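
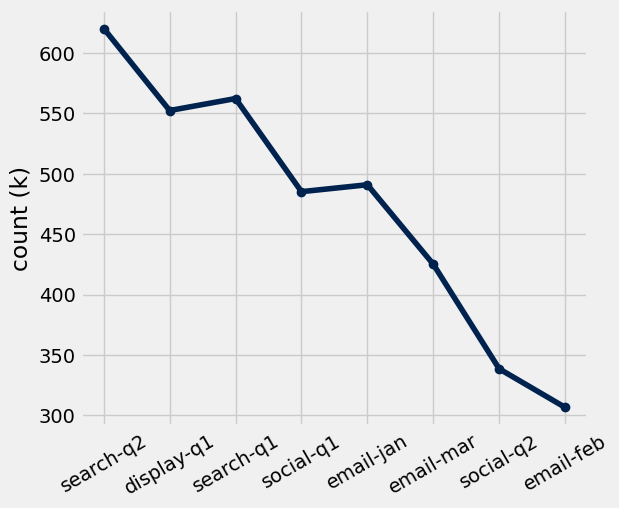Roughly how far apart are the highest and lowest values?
≈ 300

Max search-q2 ≈ 600, min email-feb ≈ 300; range ≈ 300.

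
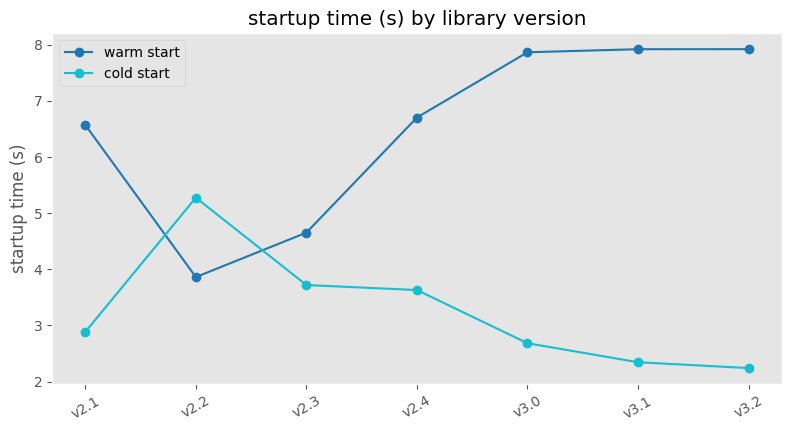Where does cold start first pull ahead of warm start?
v2.2

v2.1: cold start ≈ 3.0 vs warm start ≈ 6.5 (not yet); v2.2: cold start ≈ 5.5 vs warm start ≈ 4.0 (first crossover).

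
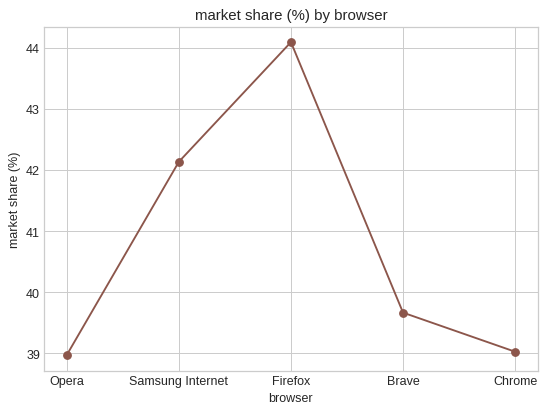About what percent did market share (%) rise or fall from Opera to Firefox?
≈ +12.8%

Opera ≈ 39.0, Firefox ≈ 44.0; (44.0 − 39.0) / 39.0 ≈ +12.8%.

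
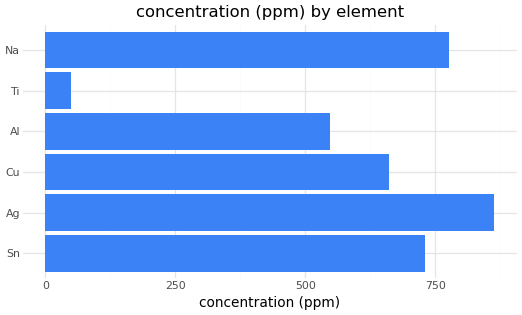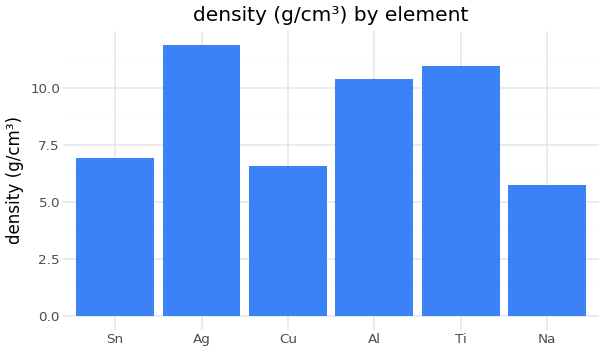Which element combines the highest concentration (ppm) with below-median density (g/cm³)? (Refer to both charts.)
Chart 2 median density (g/cm³) ≈ 8; below-median elements: Sn, Cu, Na. Among those, Na has the highest concentration (ppm) (≈ 800).

Na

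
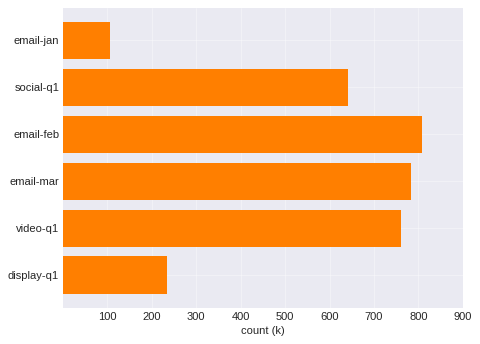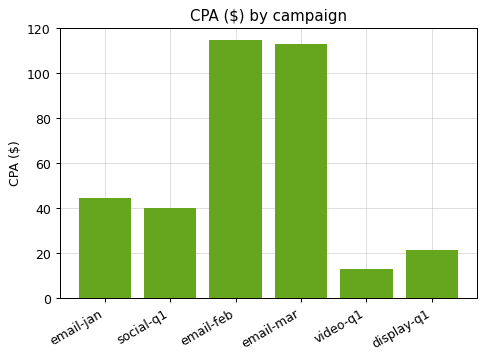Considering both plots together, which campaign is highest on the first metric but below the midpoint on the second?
Chart 2 median CPA ($) ≈ 40; below-median campaigns: social-q1, video-q1, display-q1. Among those, video-q1 has the highest count (k) (≈ 800).

video-q1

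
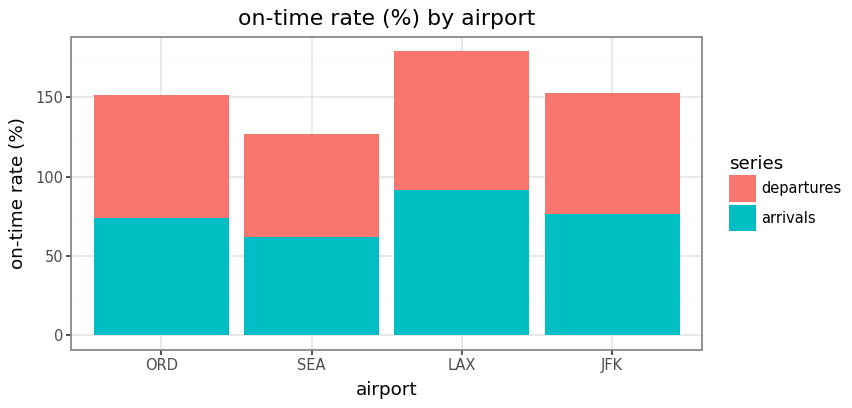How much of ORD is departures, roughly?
departures top ≈ 160, bottom ≈ 80; segment ≈ 80.

≈ 80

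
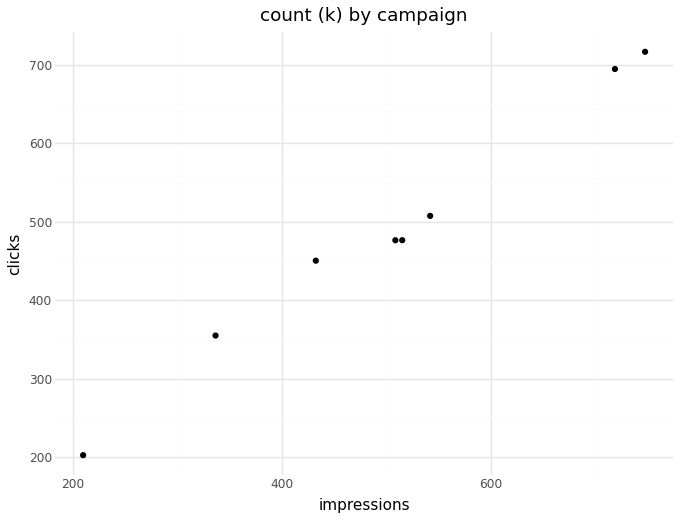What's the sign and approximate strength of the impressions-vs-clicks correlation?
positive, strong

Points are positively correlated; strong (|r| ≈ 1.0).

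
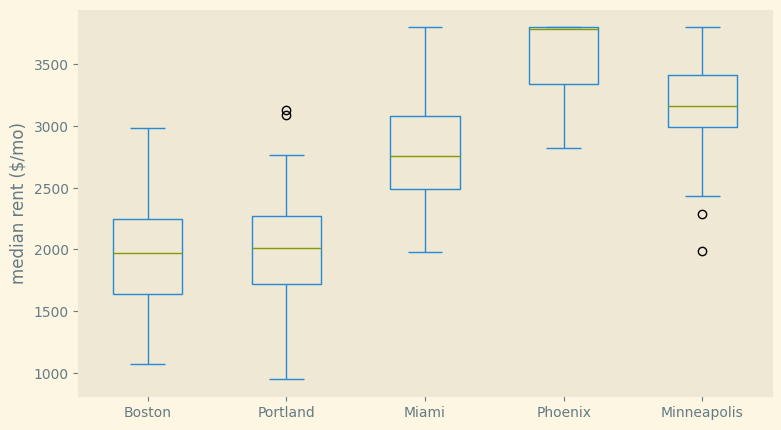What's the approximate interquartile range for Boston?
Q3 ≈ 2200, Q1 ≈ 1600; IQR ≈ 600.

≈ 600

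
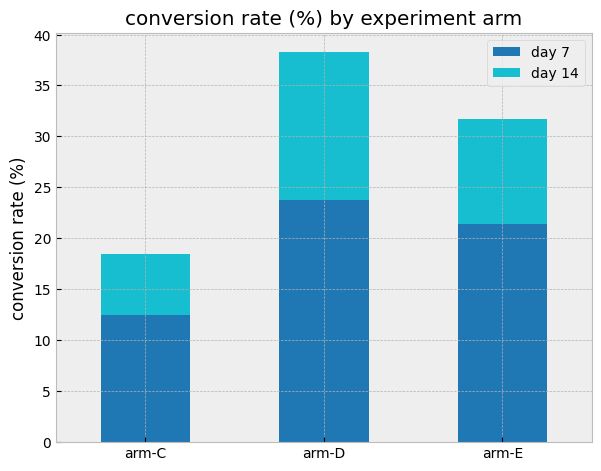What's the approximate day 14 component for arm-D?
day 14 top ≈ 40, bottom ≈ 25; segment ≈ 15.

≈ 15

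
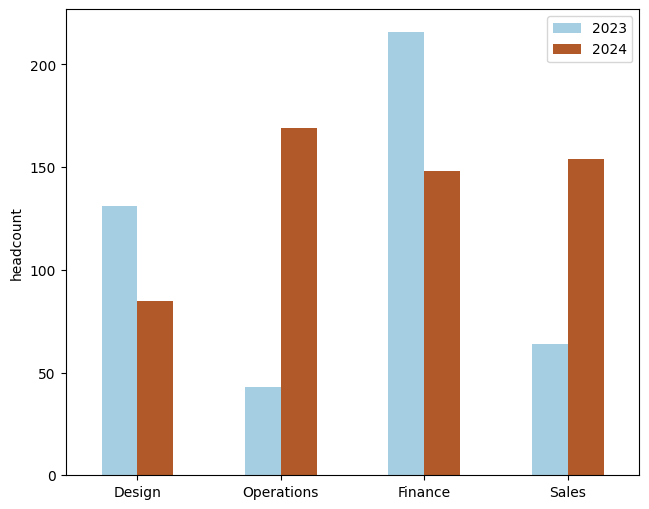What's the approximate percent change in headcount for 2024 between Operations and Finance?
≈ -12.5%

Operations ≈ 160, Finance ≈ 140; (140 − 160) / 160 ≈ -12.5%.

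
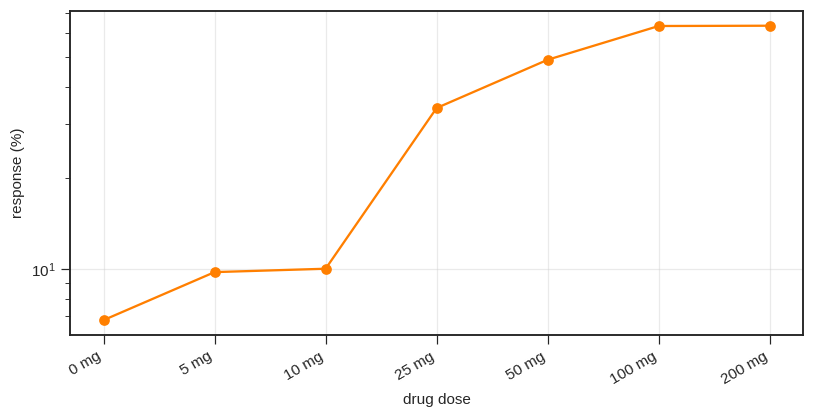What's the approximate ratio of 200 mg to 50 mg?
≈ 1.3×

200 mg ≈ 65, 50 mg ≈ 50; 65/50 ≈ 1.3.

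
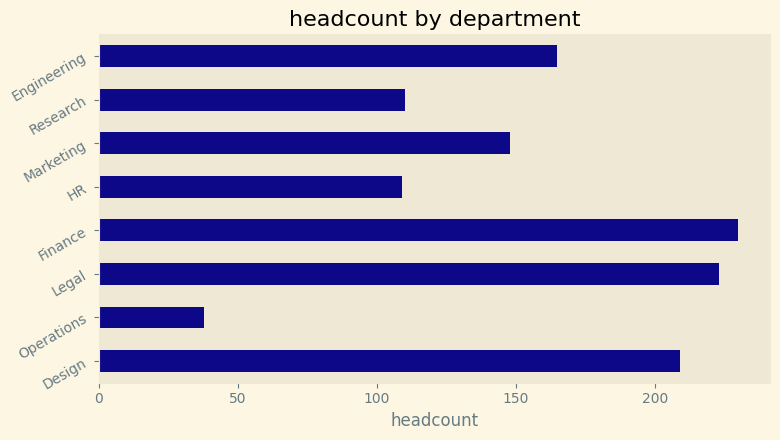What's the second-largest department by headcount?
Top 3: Finance ≈ 240, Legal ≈ 220, Design ≈ 200.

Legal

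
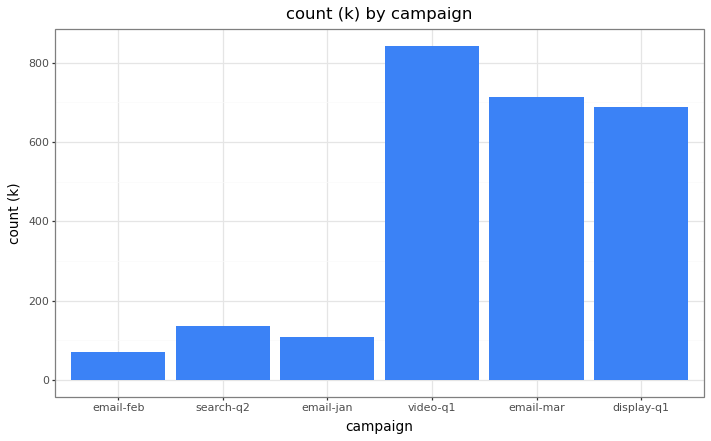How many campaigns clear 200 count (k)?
Above 200: video-q1, email-mar, display-q1.

3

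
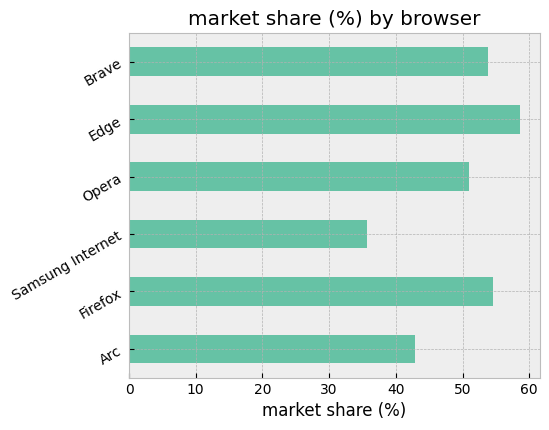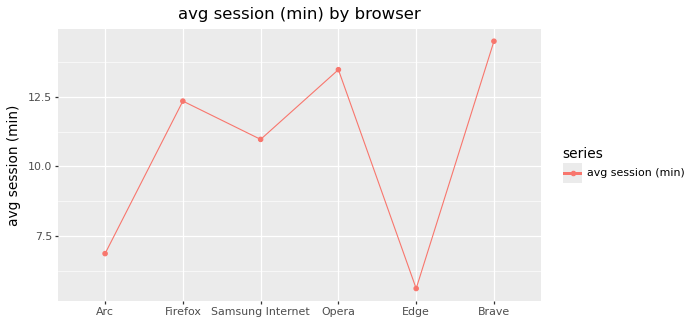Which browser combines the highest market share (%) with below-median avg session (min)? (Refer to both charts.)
Edge

Chart 2 median avg session (min) ≈ 12; below-median browsers: Arc, Samsung Internet, Edge. Among those, Edge has the highest market share (%) (≈ 60).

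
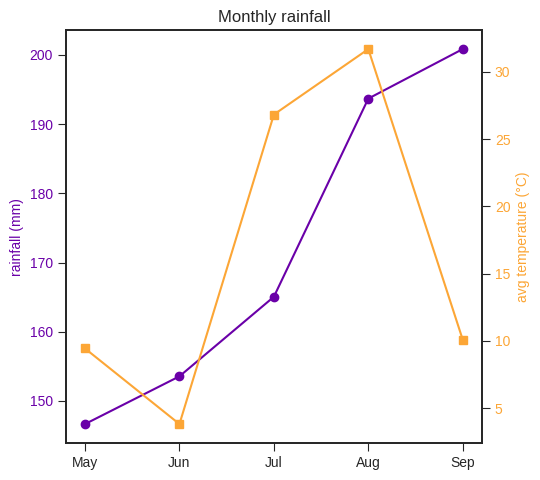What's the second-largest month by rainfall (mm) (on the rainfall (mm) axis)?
Aug

Top 3 (on the rainfall (mm) axis): Sep ≈ 200, Aug ≈ 195, Jul ≈ 165.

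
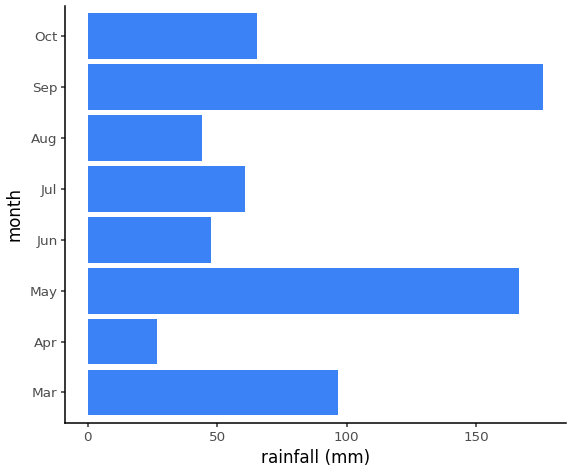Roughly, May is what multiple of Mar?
≈ 1.6×

May ≈ 160, Mar ≈ 100; 160/100 ≈ 1.6.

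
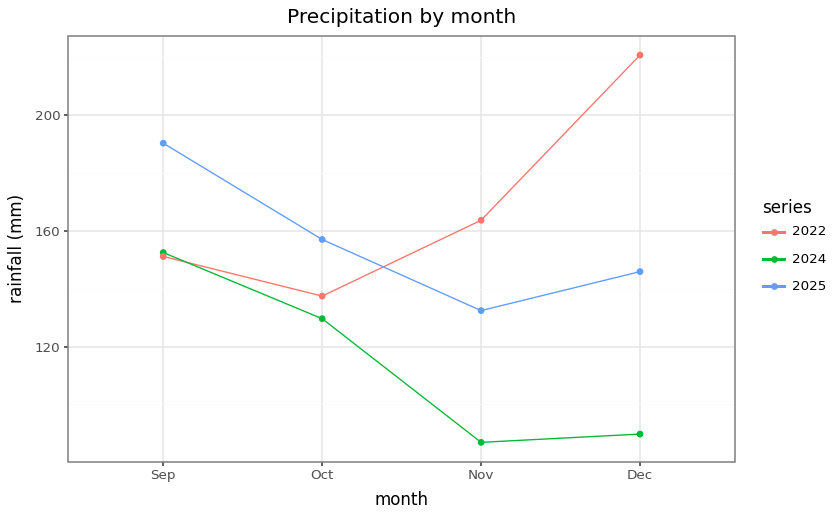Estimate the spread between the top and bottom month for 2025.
Max Sep ≈ 200, min Nov ≈ 140; range ≈ 60.

≈ 60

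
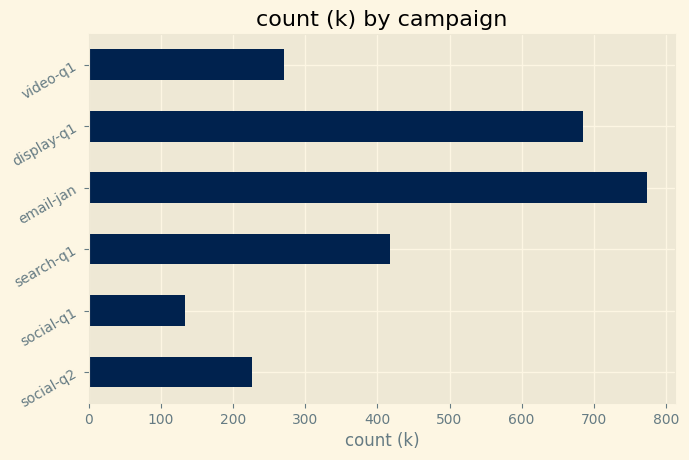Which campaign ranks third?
Top 4: email-jan ≈ 800, display-q1 ≈ 700, search-q1 ≈ 400, video-q1 ≈ 300.

search-q1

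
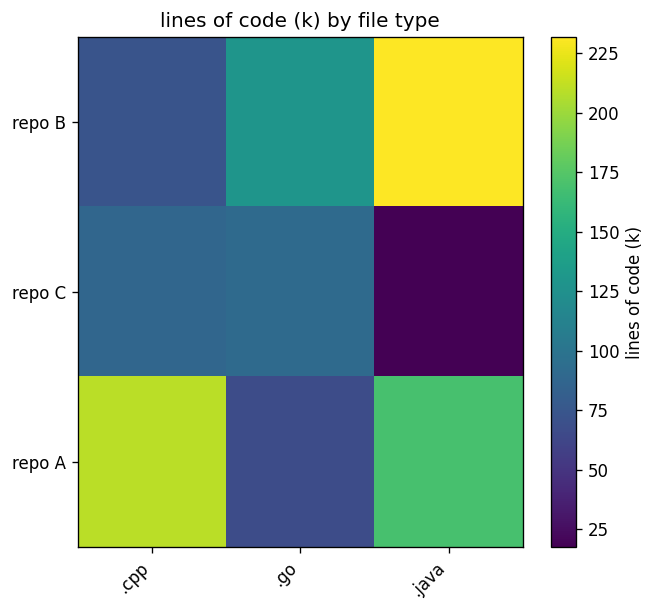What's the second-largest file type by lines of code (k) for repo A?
.java

Top 3 for repo A: .cpp ≈ 200, .java ≈ 160, .go ≈ 60.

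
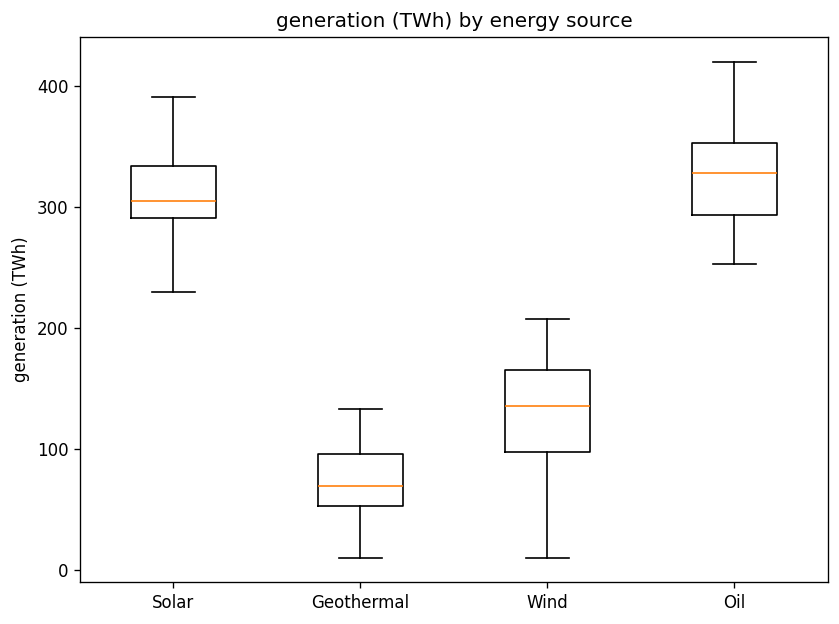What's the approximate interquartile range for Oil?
Q3 ≈ 350, Q1 ≈ 300; IQR ≈ 50.

≈ 50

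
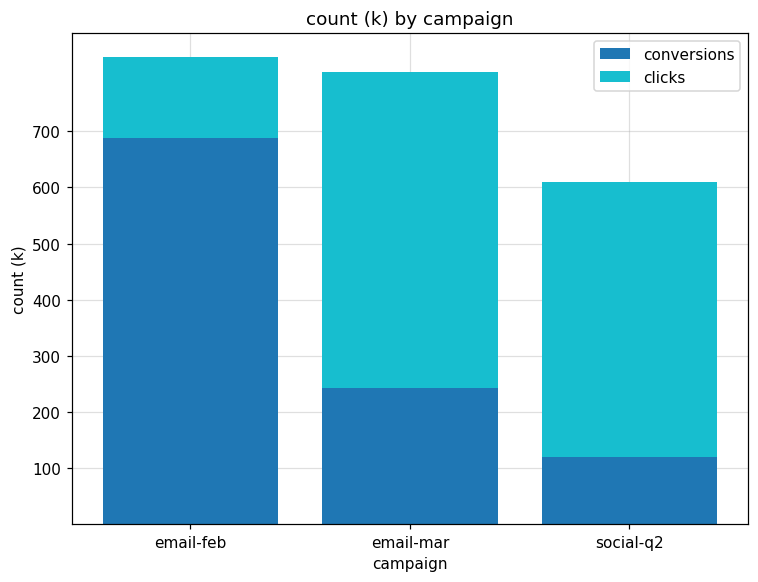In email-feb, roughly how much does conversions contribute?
conversions top ≈ 700, bottom ≈ 0; segment ≈ 700.

≈ 700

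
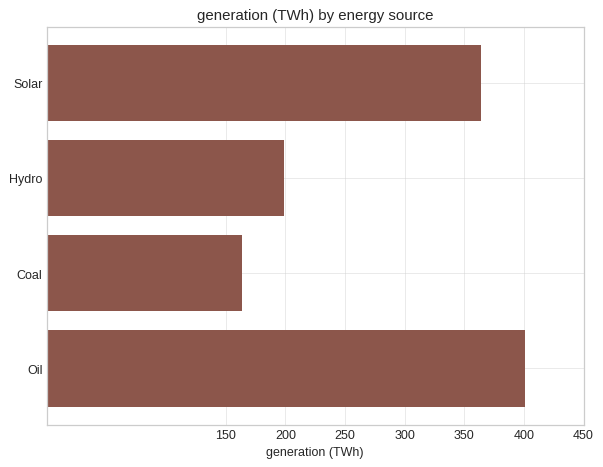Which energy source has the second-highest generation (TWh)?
Solar

Top 3: Oil ≈ 400, Solar ≈ 350, Hydro ≈ 200.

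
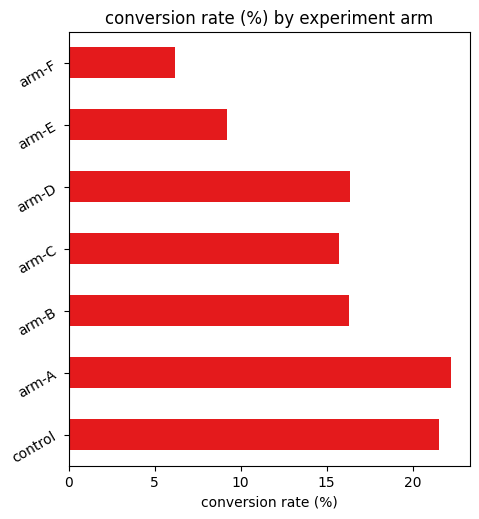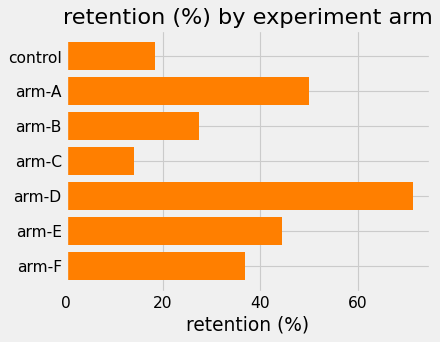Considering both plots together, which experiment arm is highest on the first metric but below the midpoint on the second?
Chart 2 median retention (%) ≈ 40; below-median experiment arms: control, arm-B, arm-C. Among those, control has the highest conversion rate (%) (≈ 20).

control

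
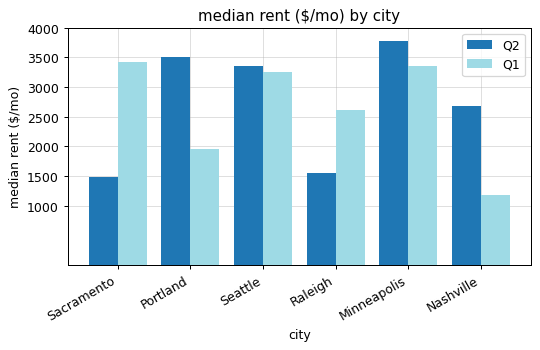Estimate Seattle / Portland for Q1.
≈ 1.5×

Seattle ≈ 3000, Portland ≈ 2000; 3000/2000 ≈ 1.5.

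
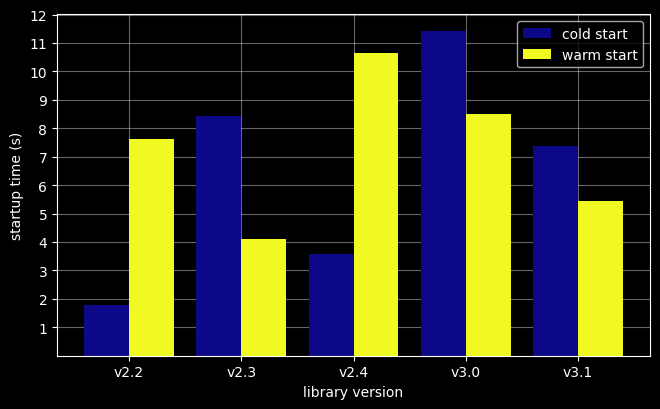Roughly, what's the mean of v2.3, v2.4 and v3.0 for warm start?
(4 + 11 + 9) / 3 ≈ 8.

≈ 8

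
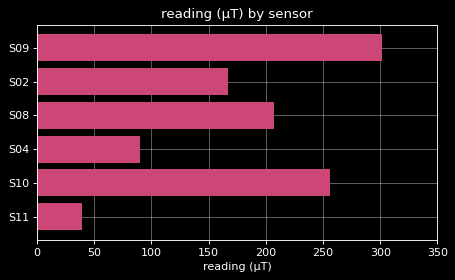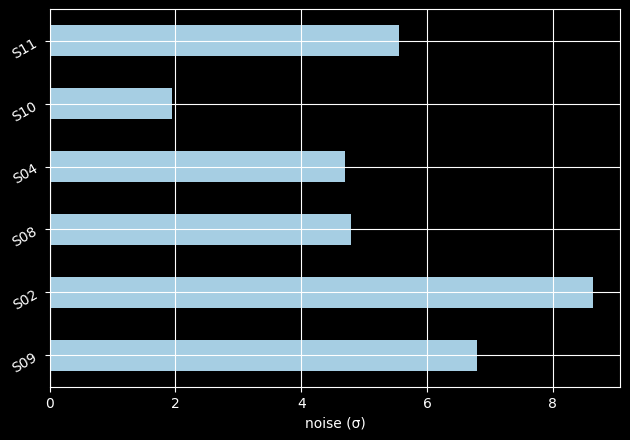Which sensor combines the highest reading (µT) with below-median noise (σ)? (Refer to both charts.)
Chart 2 median noise (σ) ≈ 5; below-median sensors: S08, S04, S10. Among those, S10 has the highest reading (µT) (≈ 250).

S10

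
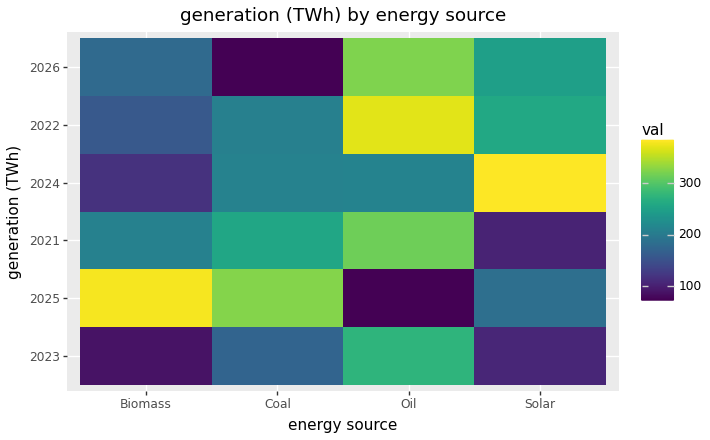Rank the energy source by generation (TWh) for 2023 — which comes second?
Top 3 for 2023: Oil ≈ 250, Coal ≈ 150, Solar ≈ 100.

Coal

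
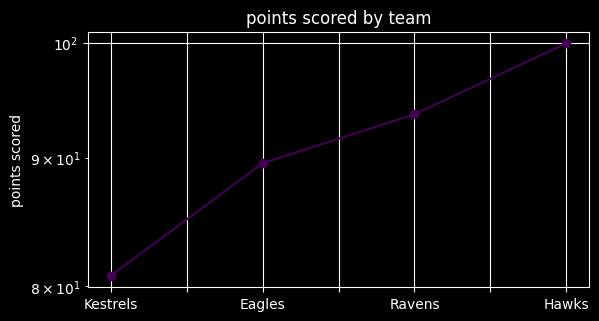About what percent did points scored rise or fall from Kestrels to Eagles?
≈ +12.5%

Kestrels ≈ 80, Eagles ≈ 90; (90 − 80) / 80 ≈ +12.5%.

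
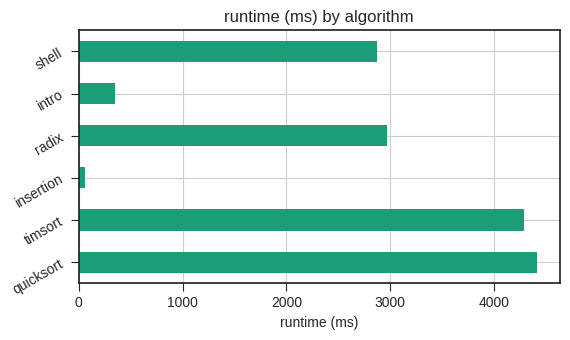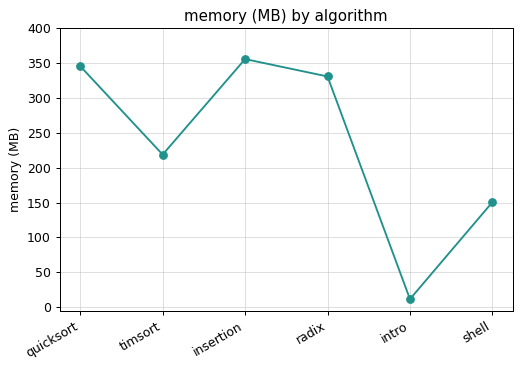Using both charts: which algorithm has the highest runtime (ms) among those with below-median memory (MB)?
Chart 2 median memory (MB) ≈ 300; below-median algorithms: timsort, intro, shell. Among those, timsort has the highest runtime (ms) (≈ 4500).

timsort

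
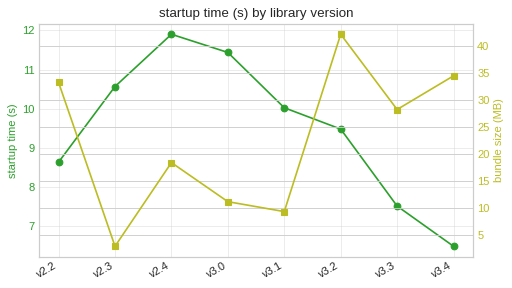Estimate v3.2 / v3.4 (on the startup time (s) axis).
≈ 1.46×

v3.2 ≈ 9.5, v3.4 ≈ 6.5; 9.5/6.5 ≈ 1.46.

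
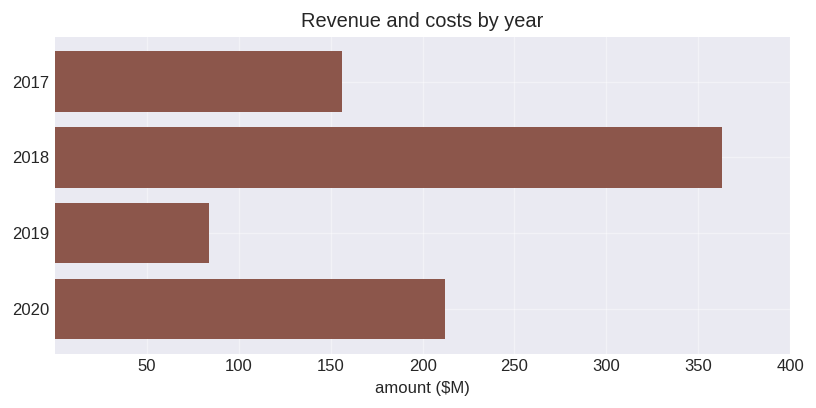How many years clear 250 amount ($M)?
Above 250: 2018.

1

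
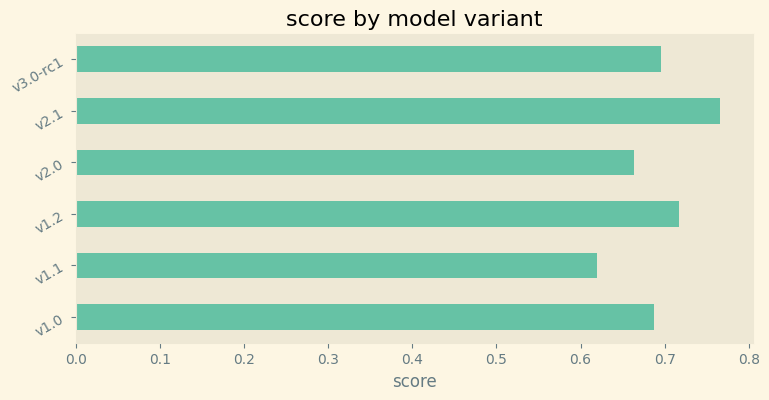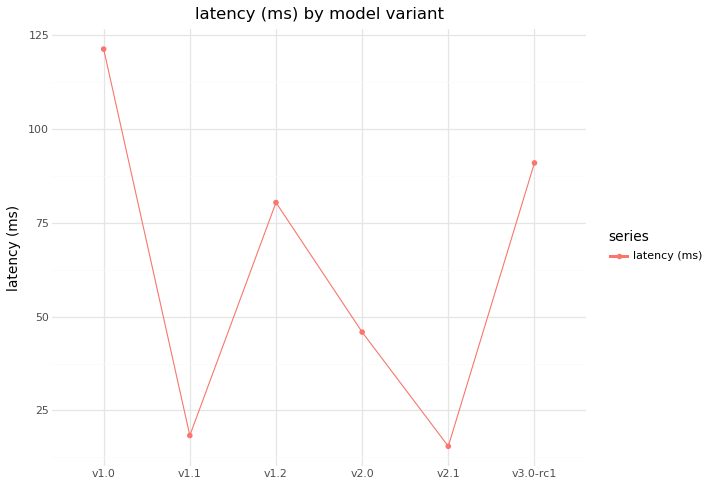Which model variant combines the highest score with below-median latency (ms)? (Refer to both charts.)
v2.1

Chart 2 median latency (ms) ≈ 60; below-median model variants: v1.1, v2.0, v2.1. Among those, v2.1 has the highest score (≈ 0.8).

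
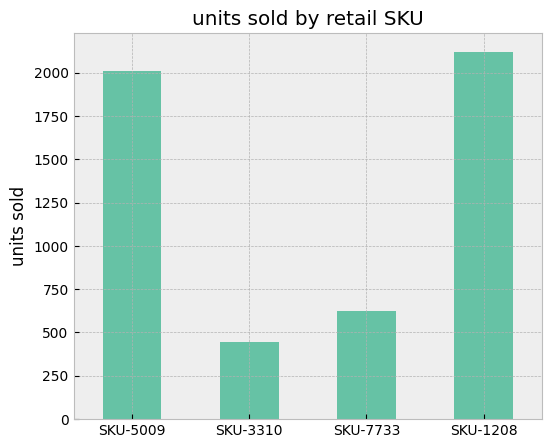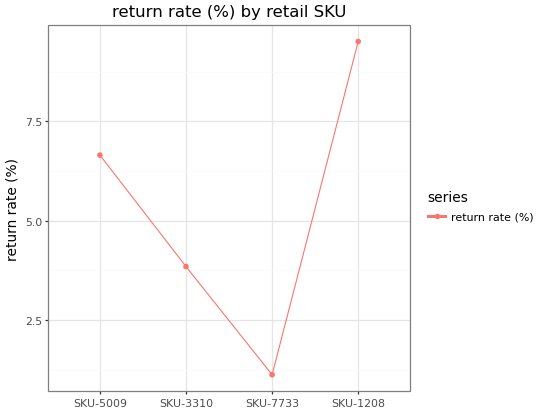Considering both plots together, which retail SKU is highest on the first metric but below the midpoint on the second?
Chart 2 median return rate (%) ≈ 5; below-median retail SKUs: SKU-3310, SKU-7733. Among those, SKU-7733 has the highest units sold (≈ 600).

SKU-7733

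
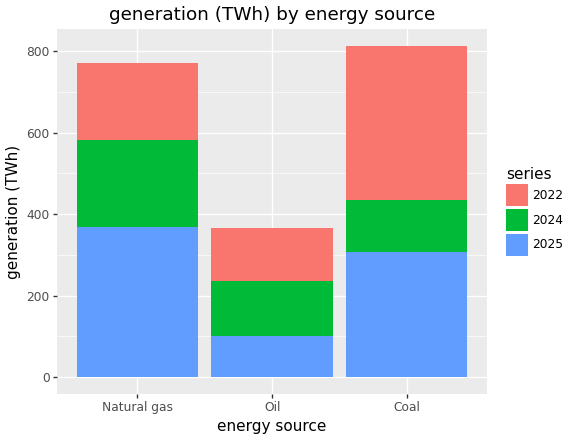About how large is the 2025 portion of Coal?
2025 top ≈ 300, bottom ≈ 0; segment ≈ 300.

≈ 300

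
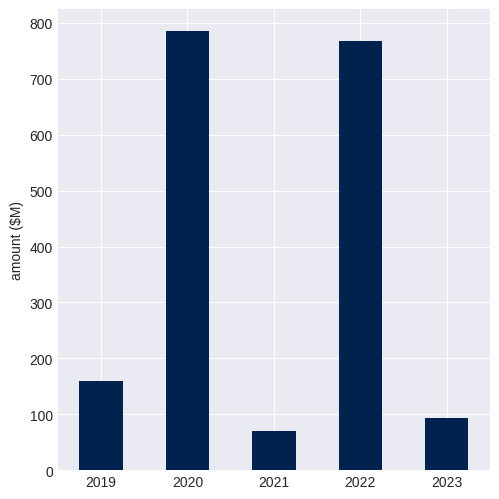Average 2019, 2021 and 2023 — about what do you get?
(200 + 100 + 100) / 3 ≈ 133.

≈ 133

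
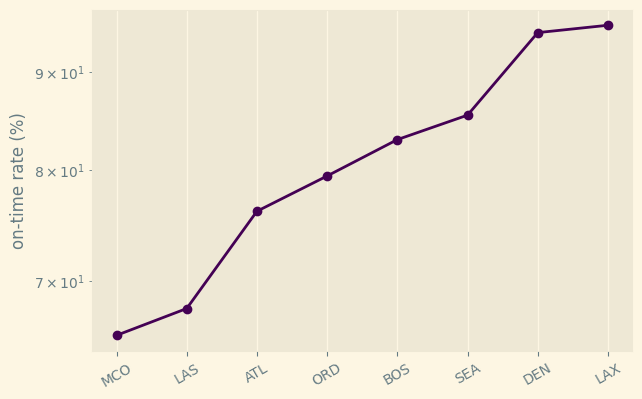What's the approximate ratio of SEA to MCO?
SEA ≈ 85, MCO ≈ 65; 85/65 ≈ 1.31.

≈ 1.31×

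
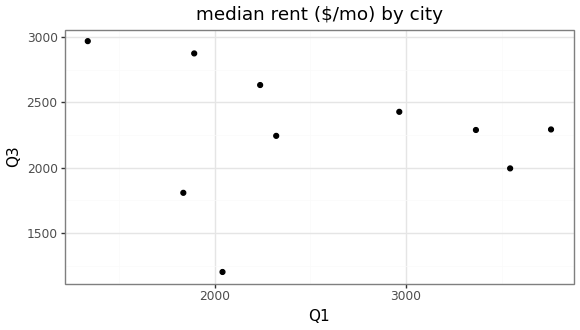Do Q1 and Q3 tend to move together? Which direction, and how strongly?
no clear correlation

Points are roughly uncorrelated; weak (|r| ≈ 0.2).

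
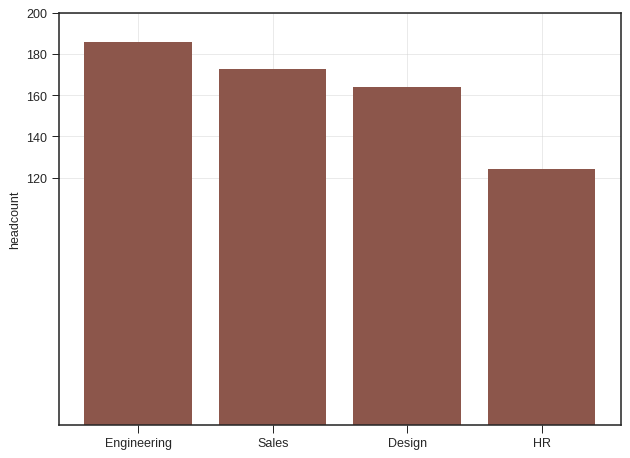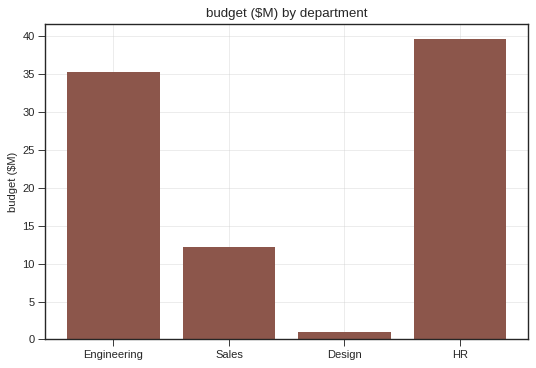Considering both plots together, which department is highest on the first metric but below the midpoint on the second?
Sales

Chart 2 median budget ($M) ≈ 25; below-median departments: Sales, Design. Among those, Sales has the highest headcount (≈ 180).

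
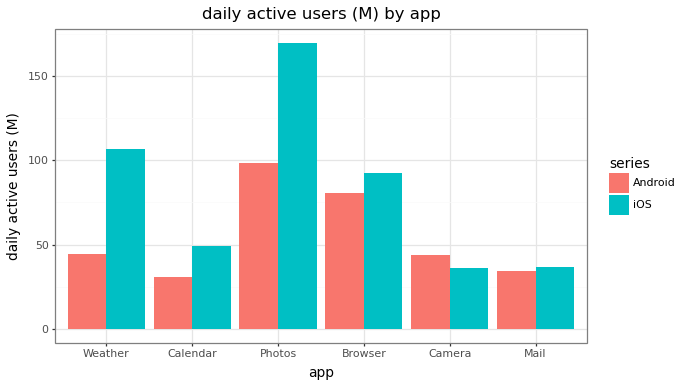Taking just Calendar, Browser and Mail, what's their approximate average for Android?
(40 + 80 + 40) / 3 ≈ 53.

≈ 53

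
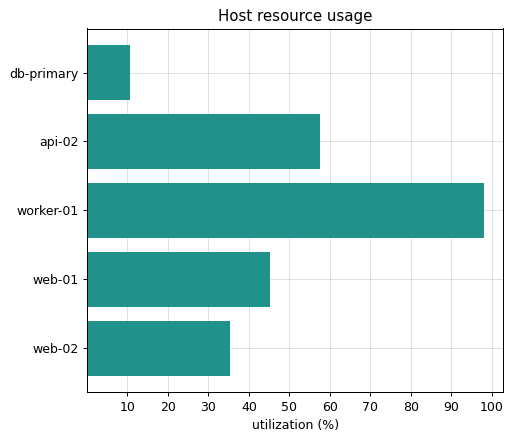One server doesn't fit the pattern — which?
worker-01

worker-01 ≈ 100; the rest sit between ≈ 10 and ≈ 60.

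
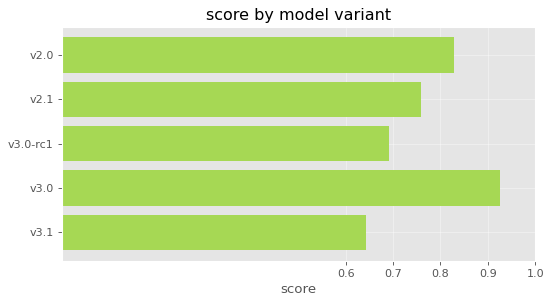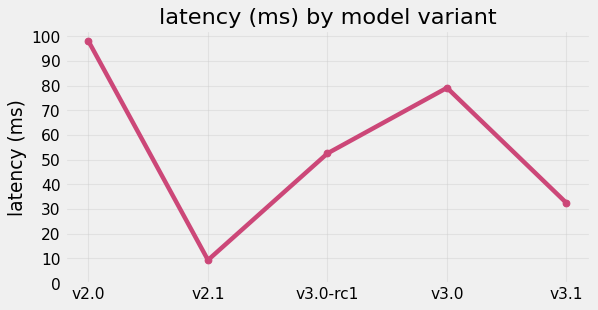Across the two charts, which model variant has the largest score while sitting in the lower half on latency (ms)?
Chart 2 median latency (ms) ≈ 50; below-median model variants: v2.1, v3.1. Among those, v2.1 has the highest score (≈ 0.8).

v2.1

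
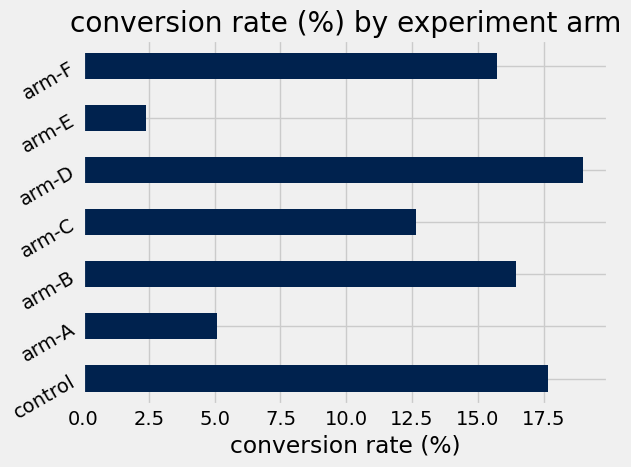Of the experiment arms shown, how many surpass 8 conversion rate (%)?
Above 8: control, arm-B, arm-C, arm-D, arm-F.

5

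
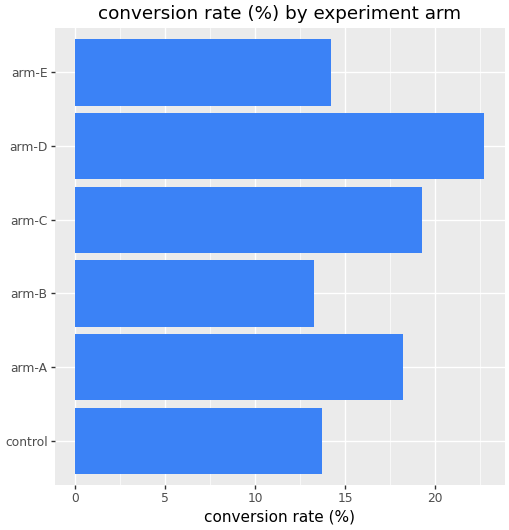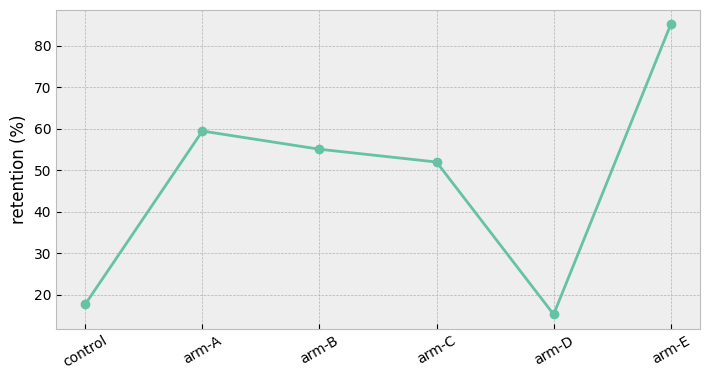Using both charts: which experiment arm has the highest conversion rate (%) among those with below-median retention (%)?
arm-D

Chart 2 median retention (%) ≈ 50; below-median experiment arms: control, arm-C, arm-D. Among those, arm-D has the highest conversion rate (%) (≈ 25).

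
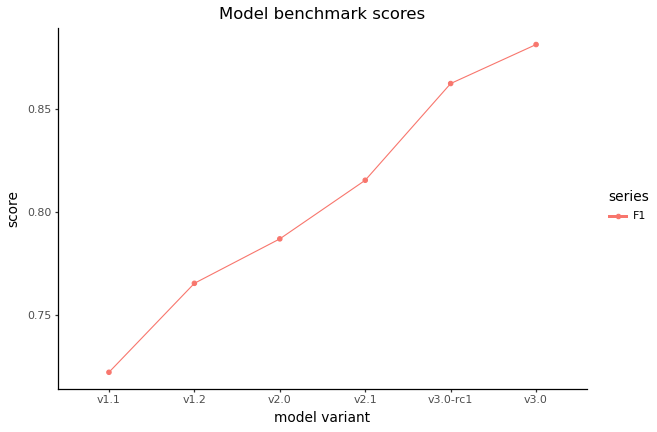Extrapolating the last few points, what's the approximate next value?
≈ 0.91

Last three: 0.82, 0.86, 0.88 → slope ≈ 0.03/step → next ≈ 0.91.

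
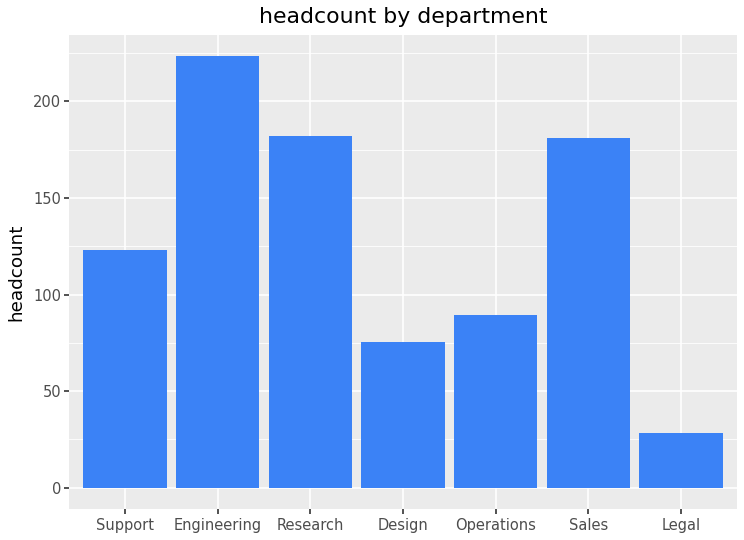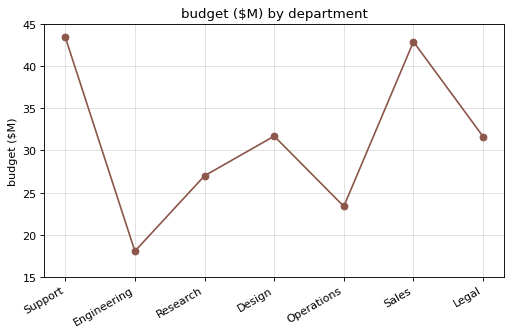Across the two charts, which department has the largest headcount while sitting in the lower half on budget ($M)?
Engineering

Chart 2 median budget ($M) ≈ 30; below-median departments: Engineering, Research, Operations. Among those, Engineering has the highest headcount (≈ 225).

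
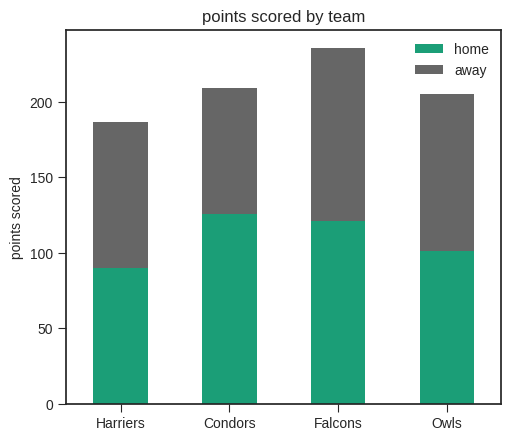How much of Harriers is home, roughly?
home top ≈ 80, bottom ≈ 0; segment ≈ 80.

≈ 80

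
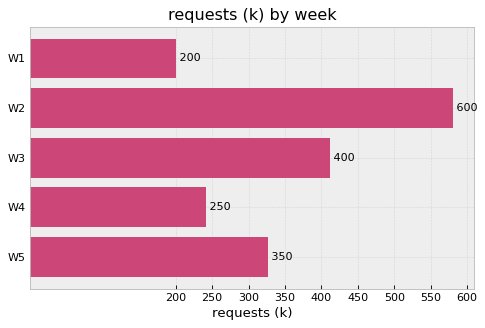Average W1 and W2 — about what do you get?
≈ 400

(200 + 600) / 2 ≈ 400.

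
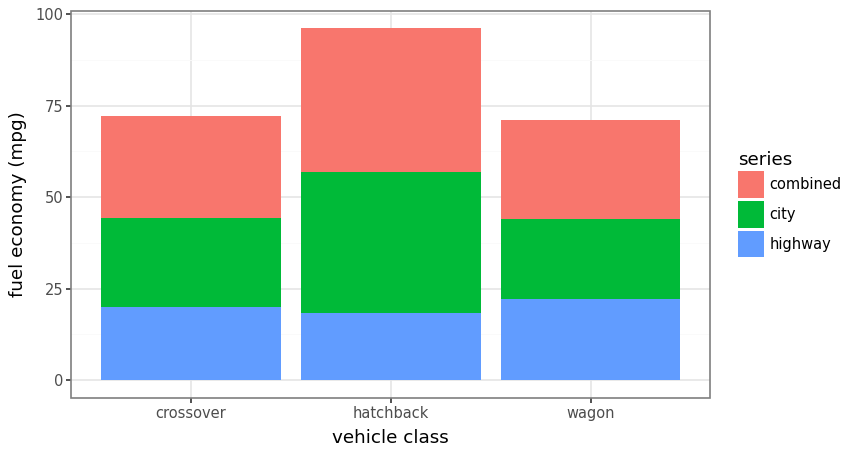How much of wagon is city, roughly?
≈ 20

city top ≈ 40, bottom ≈ 20; segment ≈ 20.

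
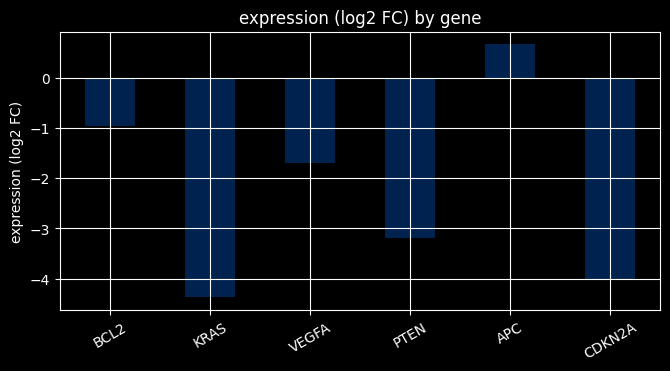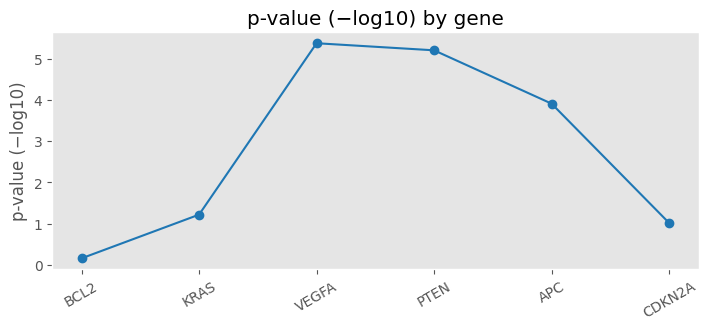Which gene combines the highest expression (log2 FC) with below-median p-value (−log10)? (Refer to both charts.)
Chart 2 median p-value (−log10) ≈ 2.5; below-median genes: BCL2, KRAS, CDKN2A. Among those, BCL2 has the highest expression (log2 FC) (≈ -1).

BCL2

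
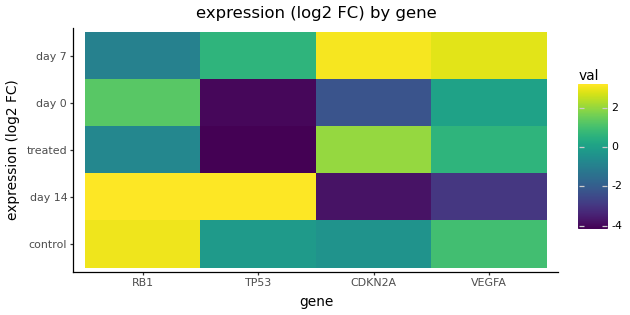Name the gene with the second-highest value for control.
VEGFA

Top 3 for control: RB1 ≈ 3, VEGFA ≈ 1, TP53 ≈ 0.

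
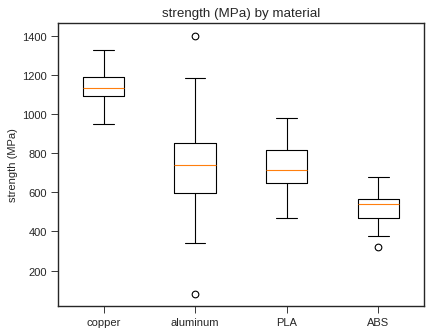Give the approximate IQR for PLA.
Q3 ≈ 800, Q1 ≈ 650; IQR ≈ 150.

≈ 150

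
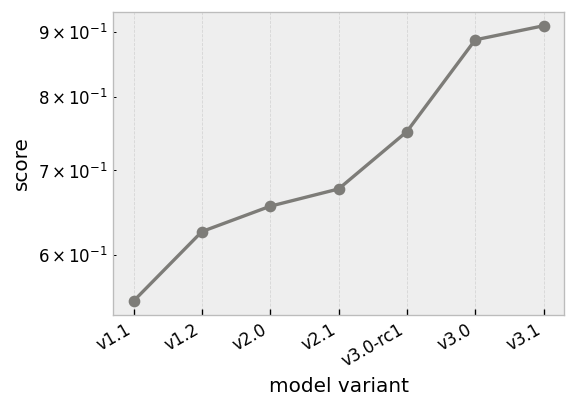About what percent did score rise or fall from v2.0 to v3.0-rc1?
v2.0 ≈ 0.65, v3.0-rc1 ≈ 0.75; (0.75 − 0.65) / 0.65 ≈ +15.4%.

≈ +15.4%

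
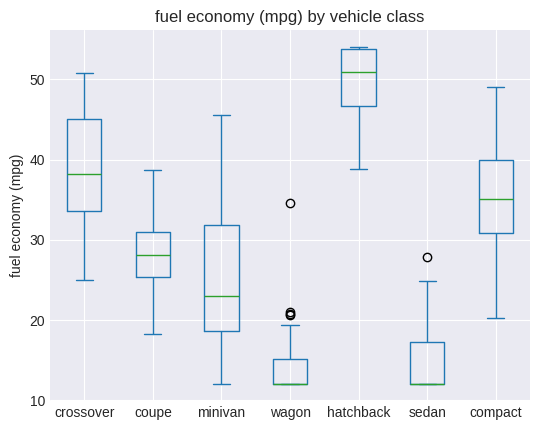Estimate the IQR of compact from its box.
≈ 10

Q3 ≈ 40, Q1 ≈ 30; IQR ≈ 10.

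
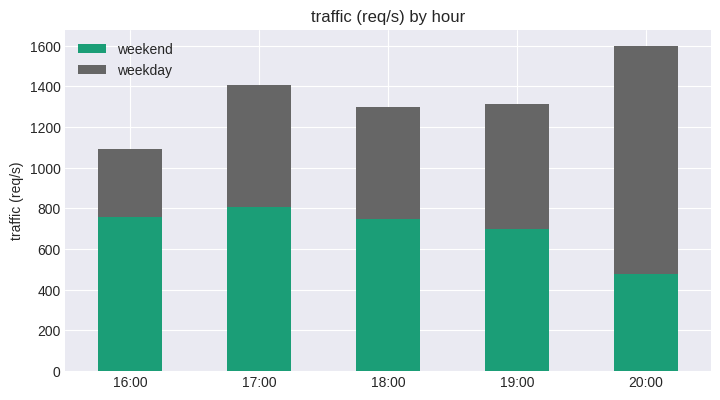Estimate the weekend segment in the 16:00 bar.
weekend top ≈ 800, bottom ≈ 0; segment ≈ 800.

≈ 800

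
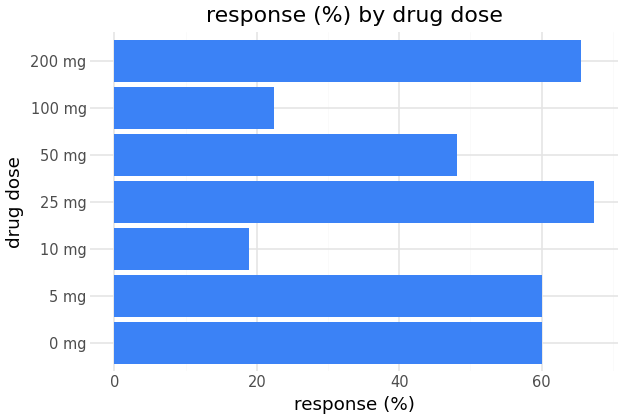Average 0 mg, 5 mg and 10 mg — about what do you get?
(60 + 60 + 20) / 3 ≈ 47.

≈ 47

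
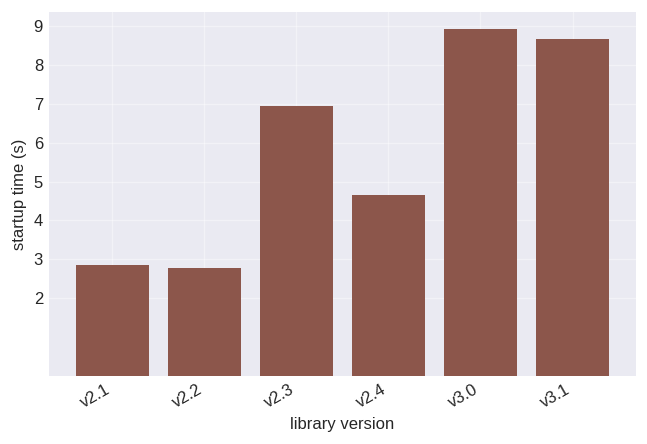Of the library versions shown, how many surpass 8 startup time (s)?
2

Above 8: v3.0, v3.1.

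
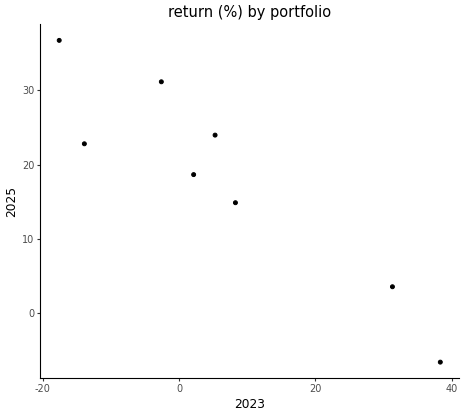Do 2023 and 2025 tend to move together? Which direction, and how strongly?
negative, strong

Points are negatively correlated; strong (|r| ≈ 0.9).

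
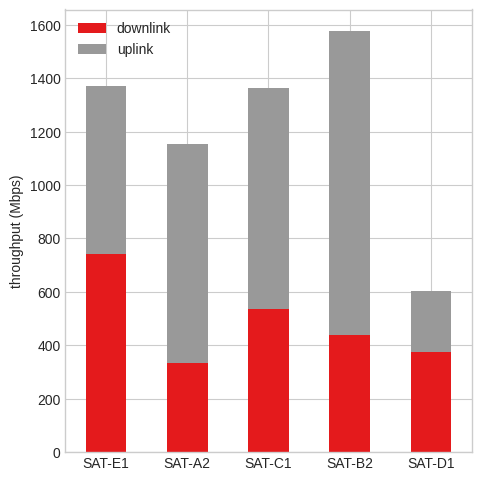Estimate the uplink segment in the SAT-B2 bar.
≈ 1200

uplink top ≈ 1600, bottom ≈ 400; segment ≈ 1200.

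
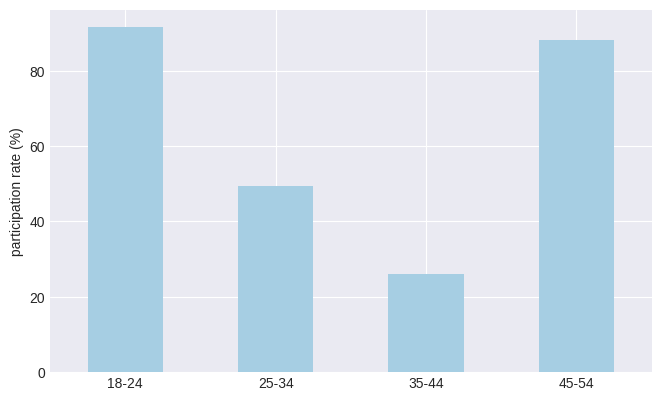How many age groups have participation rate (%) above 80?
2

Above 80: 18-24, 45-54.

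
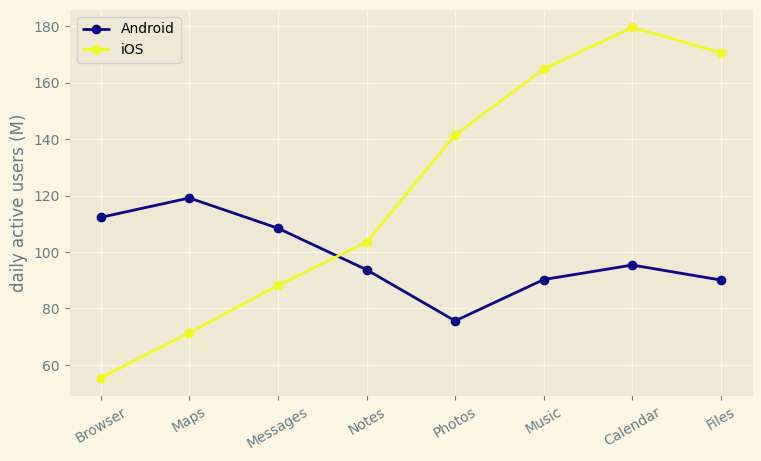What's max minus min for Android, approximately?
≈ 40

Max Maps ≈ 120, min Photos ≈ 80; range ≈ 40.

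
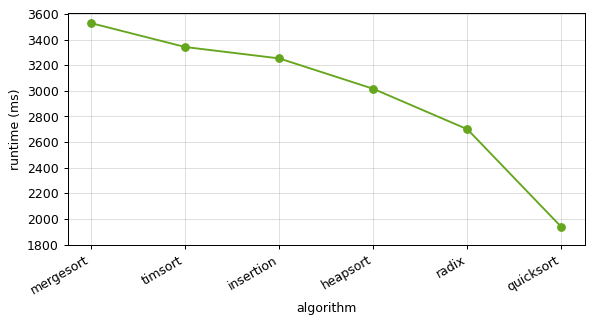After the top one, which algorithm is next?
Top 3: mergesort ≈ 3600, timsort ≈ 3400, insertion ≈ 3200.

timsort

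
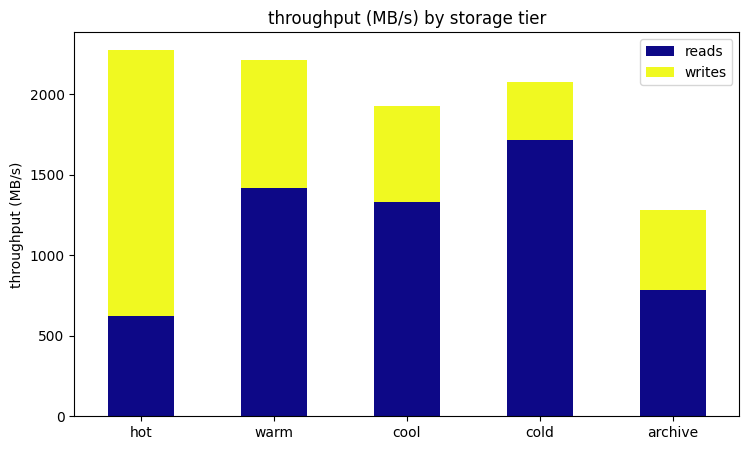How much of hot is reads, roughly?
reads top ≈ 600, bottom ≈ 0; segment ≈ 600.

≈ 600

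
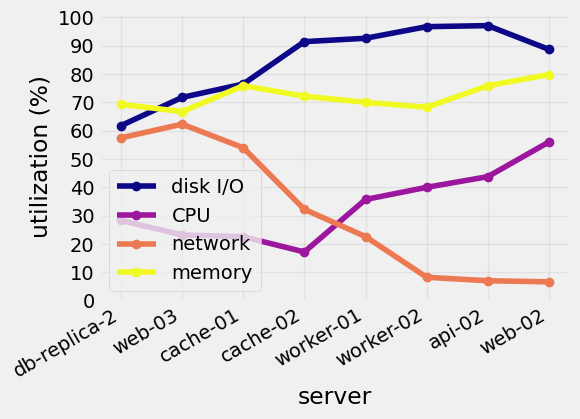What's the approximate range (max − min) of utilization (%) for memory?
≈ 10

Max web-02 ≈ 80, min web-03 ≈ 70; range ≈ 10.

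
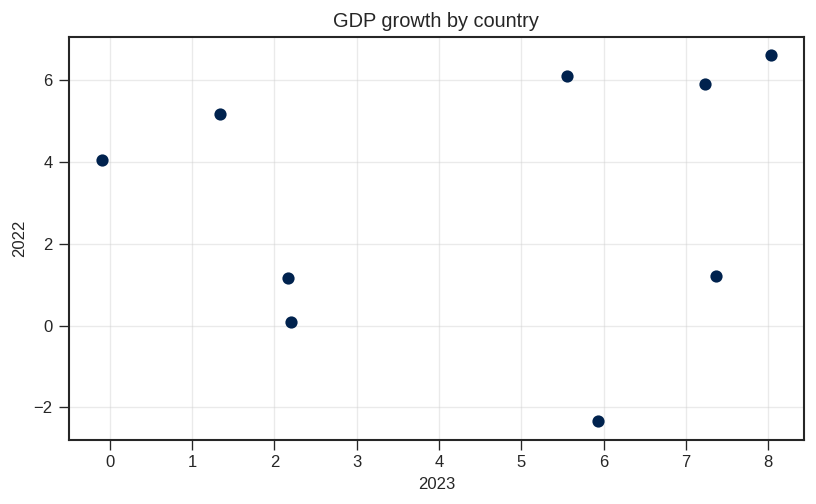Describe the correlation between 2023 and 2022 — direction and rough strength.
no clear correlation

Points are roughly uncorrelated; weak (|r| ≈ 0.1).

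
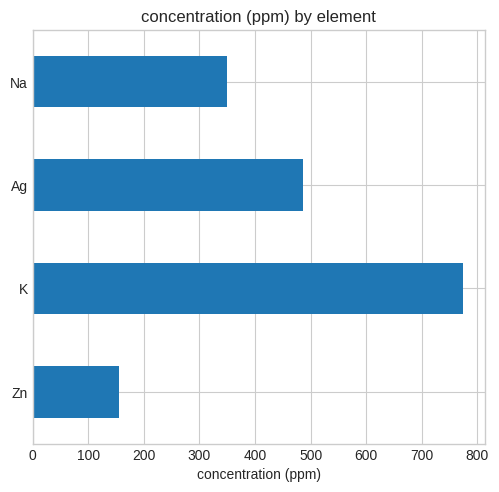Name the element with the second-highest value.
Top 3: K ≈ 800, Ag ≈ 500, Na ≈ 400.

Ag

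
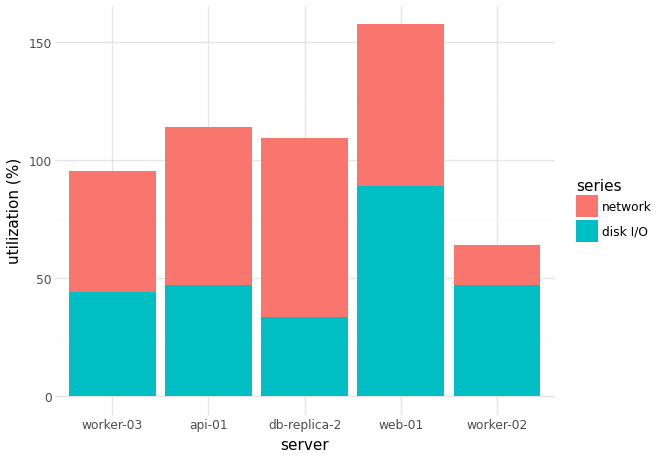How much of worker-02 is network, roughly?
network top ≈ 60, bottom ≈ 40; segment ≈ 20.

≈ 20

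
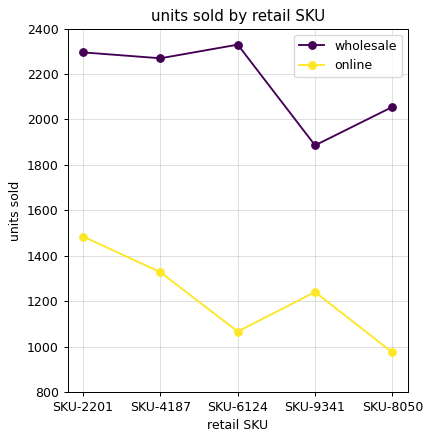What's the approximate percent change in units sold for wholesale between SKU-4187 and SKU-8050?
≈ -9.1%

SKU-4187 ≈ 2200, SKU-8050 ≈ 2000; (2000 − 2200) / 2200 ≈ -9.1%.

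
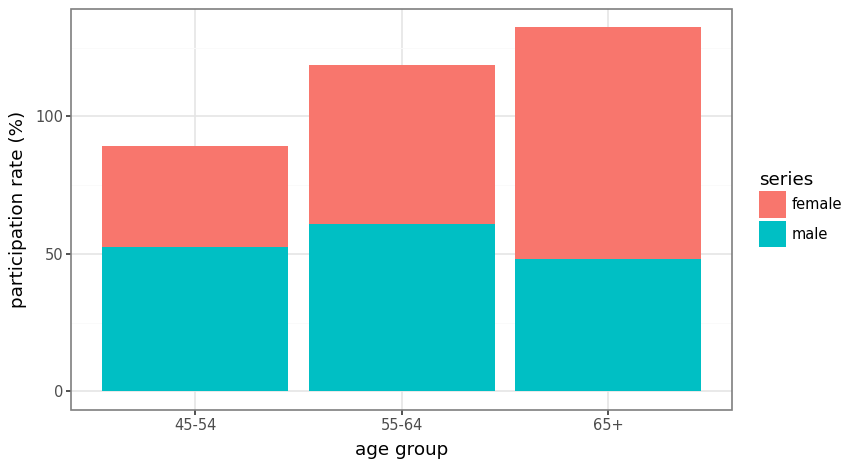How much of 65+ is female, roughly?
≈ 100

female top ≈ 140, bottom ≈ 40; segment ≈ 100.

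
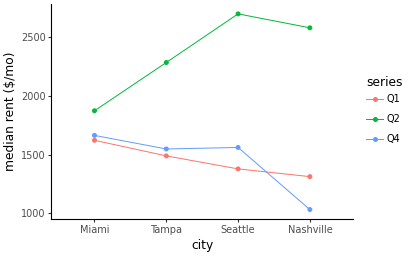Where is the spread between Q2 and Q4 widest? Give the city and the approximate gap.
Nashville: Q2 ≈ 2600, Q4 ≈ 1000 → gap ≈ 1600. Next-largest (Seattle) is only ≈ 1200.

Nashville, ≈ 1600 $/mo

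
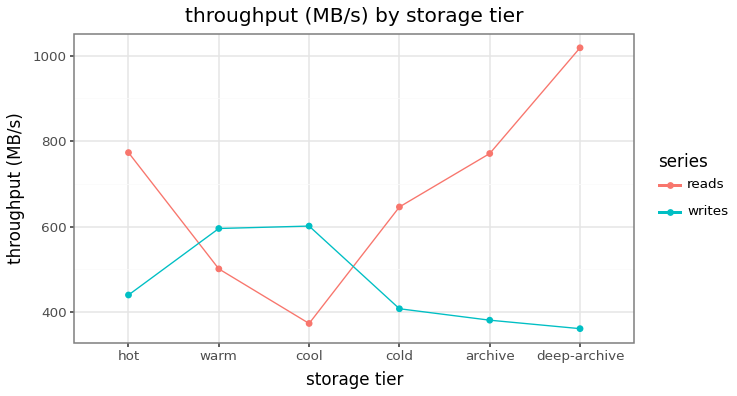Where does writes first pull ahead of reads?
hot: writes ≈ 400 vs reads ≈ 800 (not yet); warm: writes ≈ 600 vs reads ≈ 500 (first crossover).

warm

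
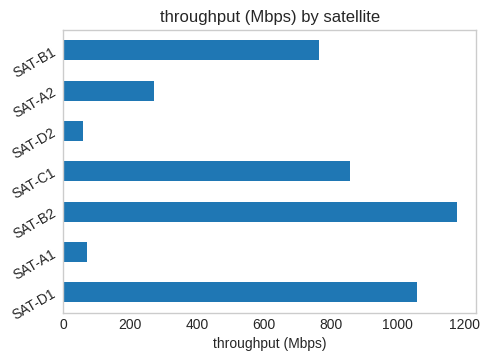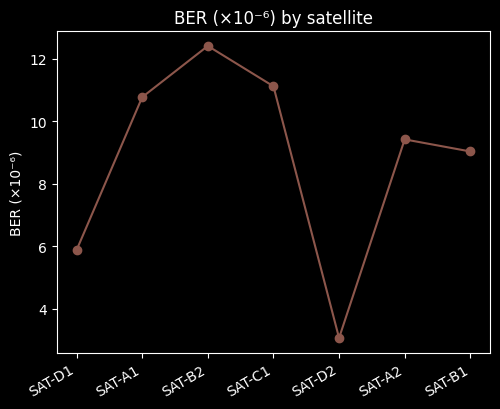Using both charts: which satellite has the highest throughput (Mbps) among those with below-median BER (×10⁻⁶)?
SAT-D1

Chart 2 median BER (×10⁻⁶) ≈ 10; below-median satellites: SAT-D1, SAT-D2, SAT-B1. Among those, SAT-D1 has the highest throughput (Mbps) (≈ 1000).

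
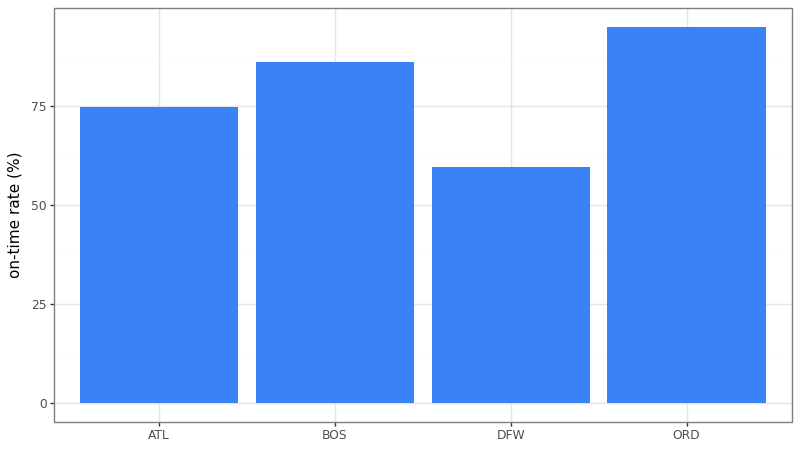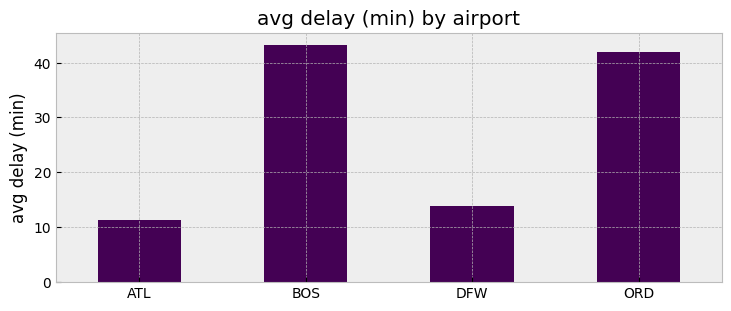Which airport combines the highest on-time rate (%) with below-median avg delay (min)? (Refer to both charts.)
Chart 2 median avg delay (min) ≈ 30; below-median airports: ATL, DFW. Among those, ATL has the highest on-time rate (%) (≈ 70).

ATL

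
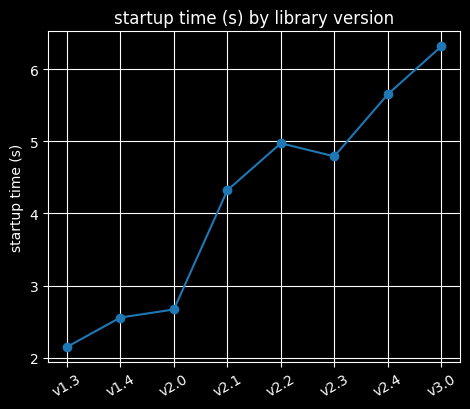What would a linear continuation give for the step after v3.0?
≈ 7.25

Last three: 5.0, 5.5, 6.5 → slope ≈ 0.75/step → next ≈ 7.25.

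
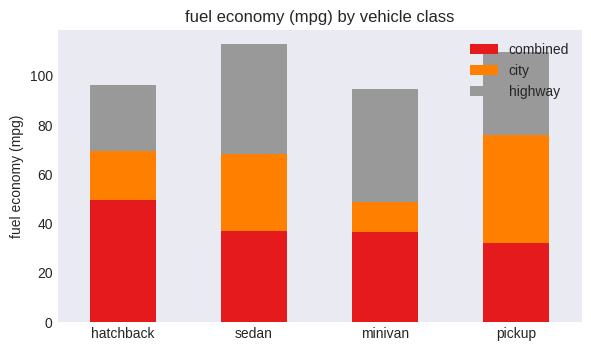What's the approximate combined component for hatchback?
combined top ≈ 50, bottom ≈ 0; segment ≈ 50.

≈ 50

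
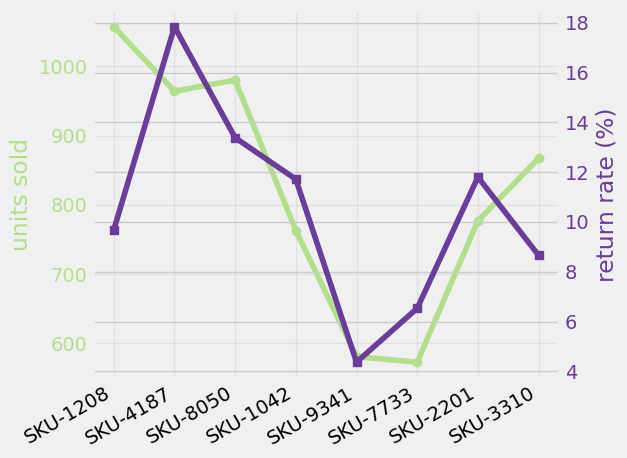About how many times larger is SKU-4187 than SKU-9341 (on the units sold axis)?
≈ 1.58×

SKU-4187 ≈ 950, SKU-9341 ≈ 600; 950/600 ≈ 1.58.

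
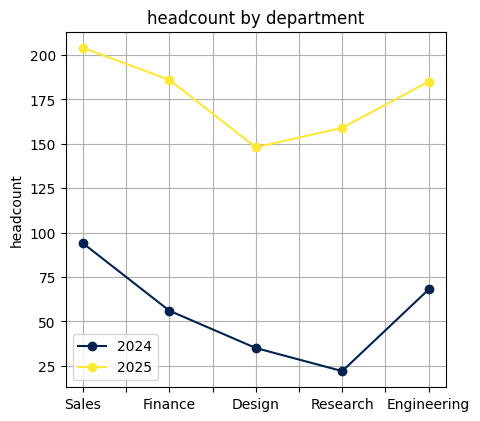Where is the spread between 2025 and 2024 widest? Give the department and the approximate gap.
Research: 2025 ≈ 160, 2024 ≈ 20 → gap ≈ 140. Next-largest (Finance) is only ≈ 120.

Research, ≈ 140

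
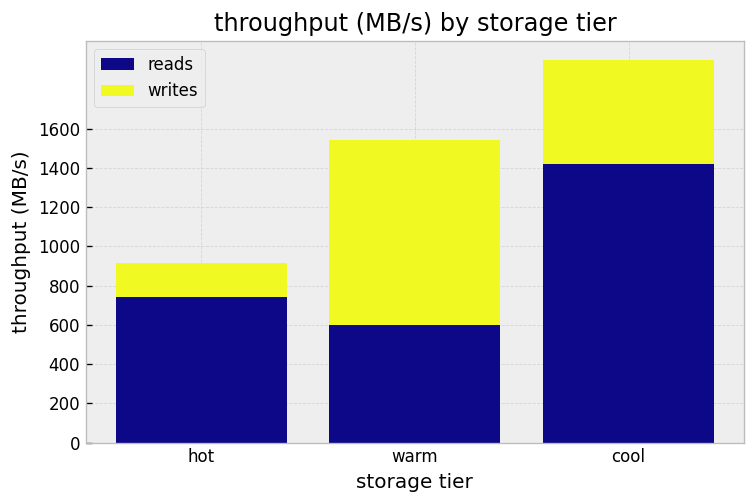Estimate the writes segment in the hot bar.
≈ 200

writes top ≈ 1000, bottom ≈ 800; segment ≈ 200.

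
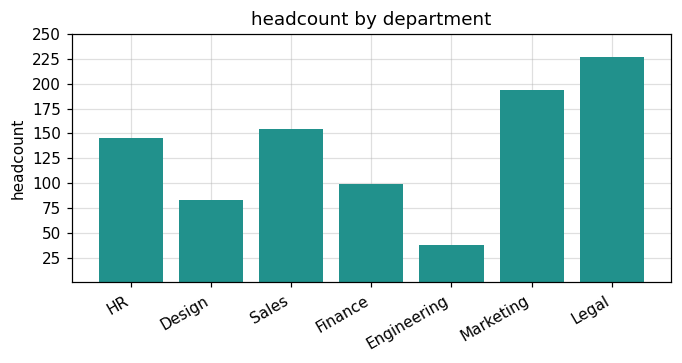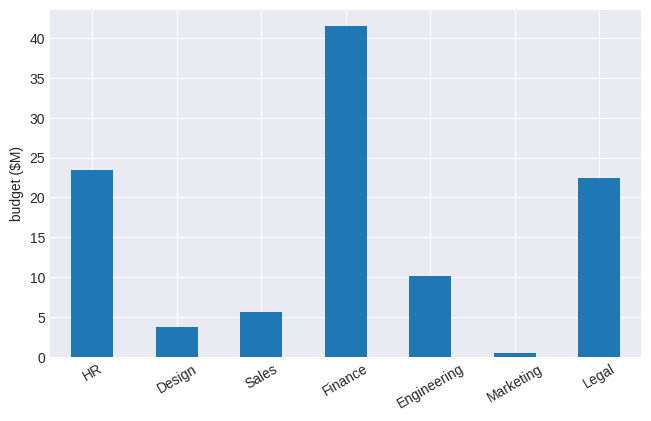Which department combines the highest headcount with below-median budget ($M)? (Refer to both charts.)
Chart 2 median budget ($M) ≈ 10; below-median departments: Design, Sales, Marketing. Among those, Marketing has the highest headcount (≈ 200).

Marketing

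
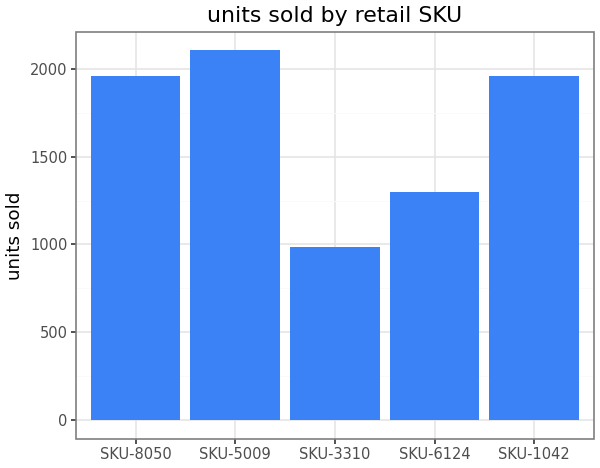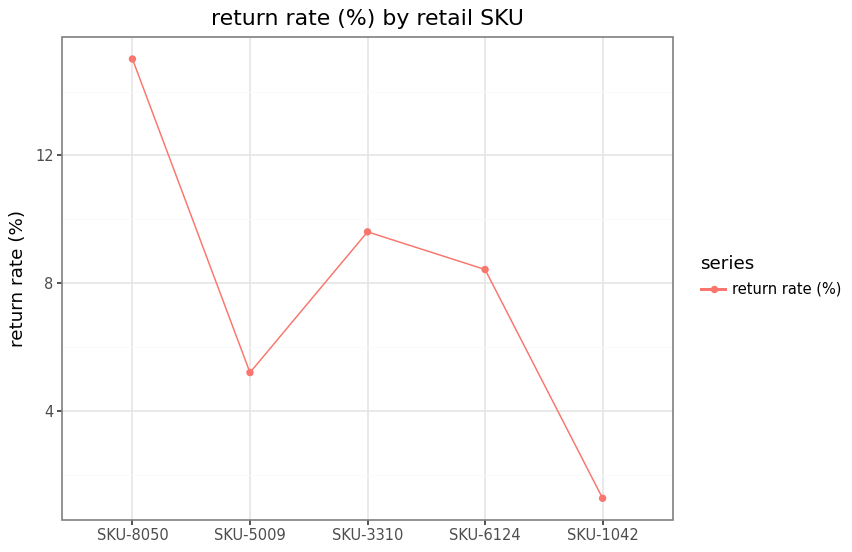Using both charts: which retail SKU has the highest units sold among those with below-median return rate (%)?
SKU-5009

Chart 2 median return rate (%) ≈ 8; below-median retail SKUs: SKU-5009, SKU-1042. Among those, SKU-5009 has the highest units sold (≈ 2200).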